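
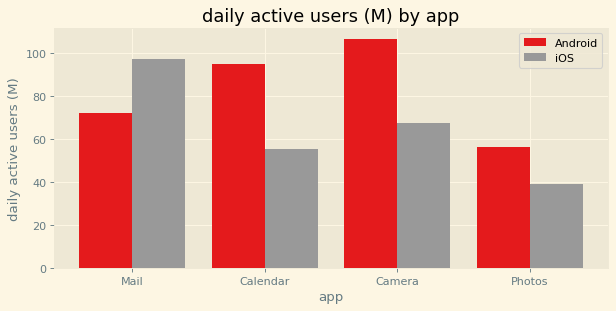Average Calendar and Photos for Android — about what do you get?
(100 + 60) / 2 ≈ 80.

≈ 80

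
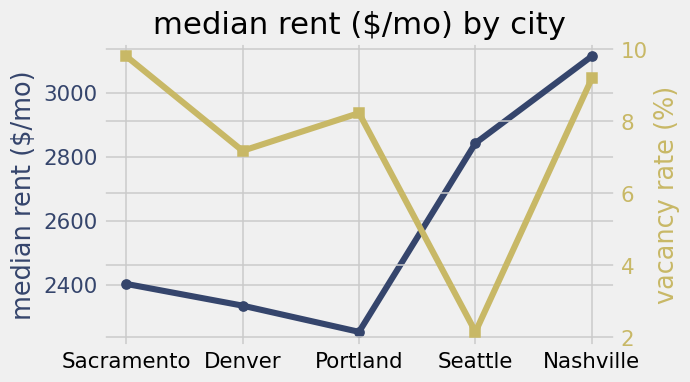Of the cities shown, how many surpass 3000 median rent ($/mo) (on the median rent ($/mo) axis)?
1

Above 3000: Nashville.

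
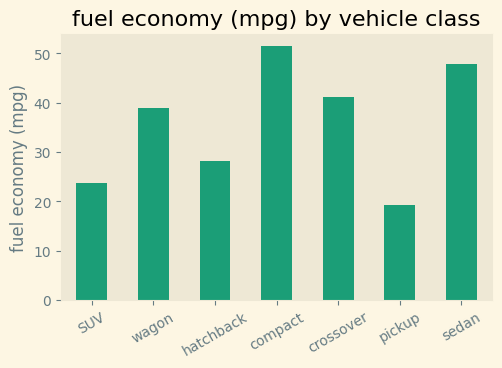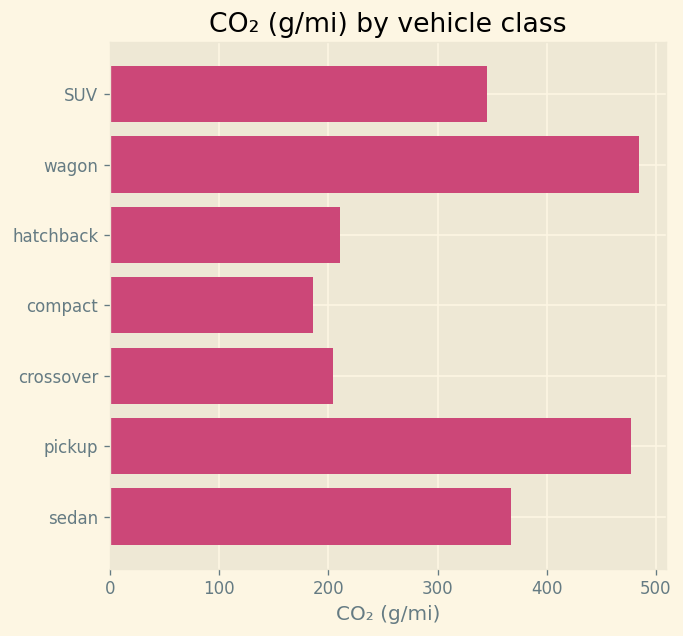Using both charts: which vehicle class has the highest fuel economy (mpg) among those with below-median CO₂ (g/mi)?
compact

Chart 2 median CO₂ (g/mi) ≈ 350; below-median vehicle classes: hatchback, compact, crossover. Among those, compact has the highest fuel economy (mpg) (≈ 50).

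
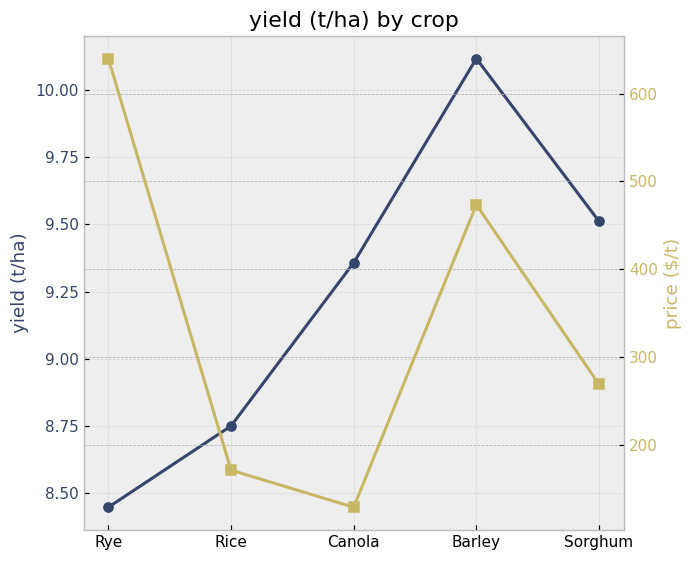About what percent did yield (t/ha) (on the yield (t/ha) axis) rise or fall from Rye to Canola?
≈ +11.9%

Rye ≈ 8.4, Canola ≈ 9.4; (9.4 − 8.4) / 8.4 ≈ +11.9%.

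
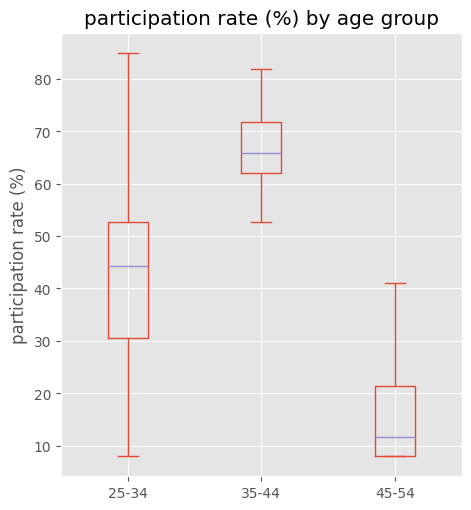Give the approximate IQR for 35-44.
≈ 10

Q3 ≈ 70, Q1 ≈ 60; IQR ≈ 10.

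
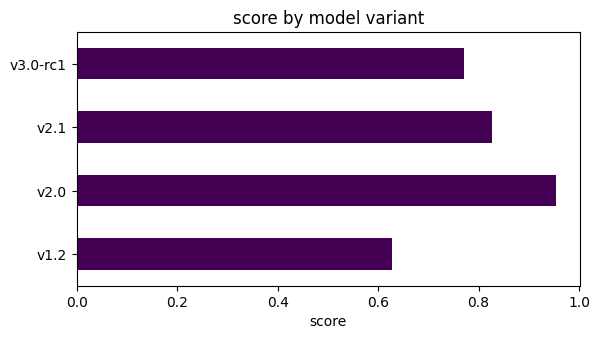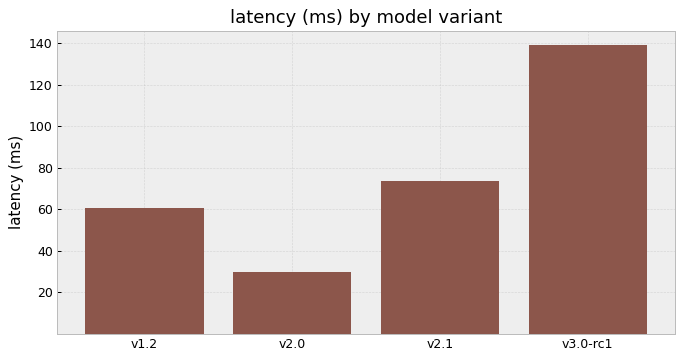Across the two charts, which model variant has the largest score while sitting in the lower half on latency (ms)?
v2.0

Chart 2 median latency (ms) ≈ 60; below-median model variants: v1.2, v2.0. Among those, v2.0 has the highest score (≈ 1).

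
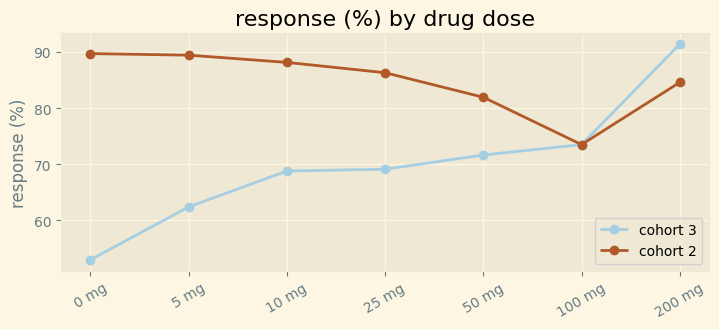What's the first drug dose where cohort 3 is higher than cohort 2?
200 mg

100 mg: cohort 3 ≈ 75 vs cohort 2 ≈ 75 (not yet); 200 mg: cohort 3 ≈ 90 vs cohort 2 ≈ 85 (first crossover).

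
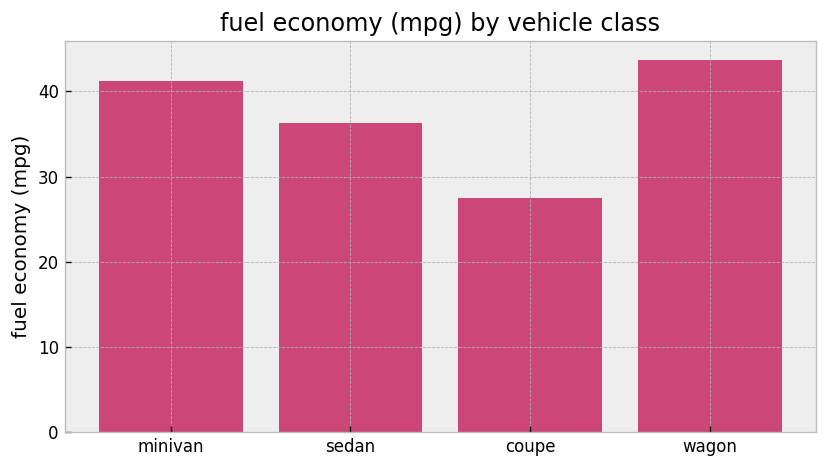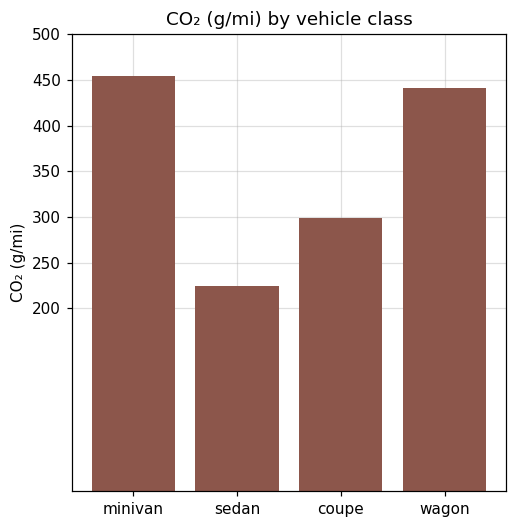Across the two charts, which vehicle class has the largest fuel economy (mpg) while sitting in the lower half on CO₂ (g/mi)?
Chart 2 median CO₂ (g/mi) ≈ 350; below-median vehicle classes: sedan, coupe. Among those, sedan has the highest fuel economy (mpg) (≈ 35).

sedan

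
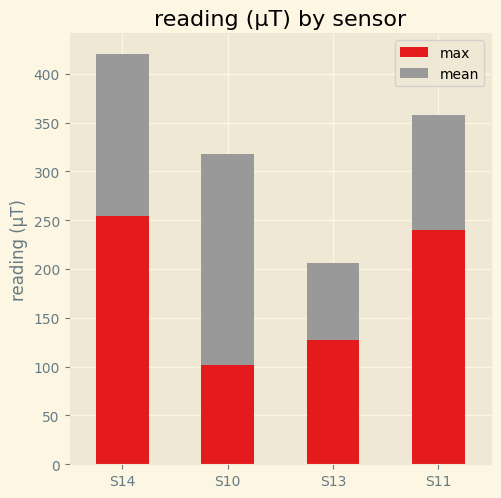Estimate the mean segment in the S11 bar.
≈ 100

mean top ≈ 350, bottom ≈ 250; segment ≈ 100.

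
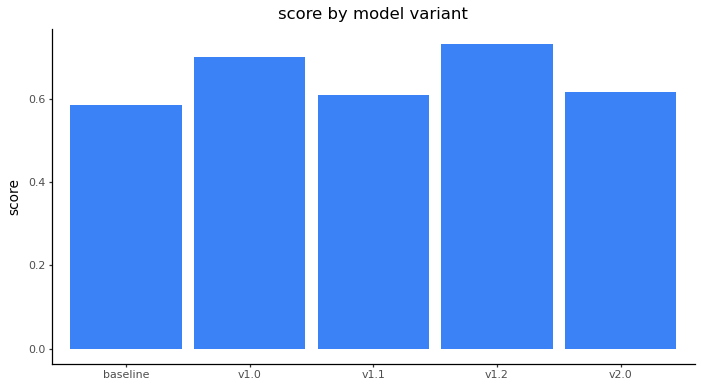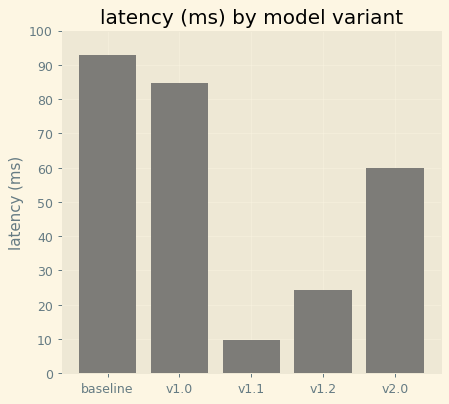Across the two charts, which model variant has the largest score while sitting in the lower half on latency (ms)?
v1.2

Chart 2 median latency (ms) ≈ 60; below-median model variants: v1.1, v1.2. Among those, v1.2 has the highest score (≈ 0.7).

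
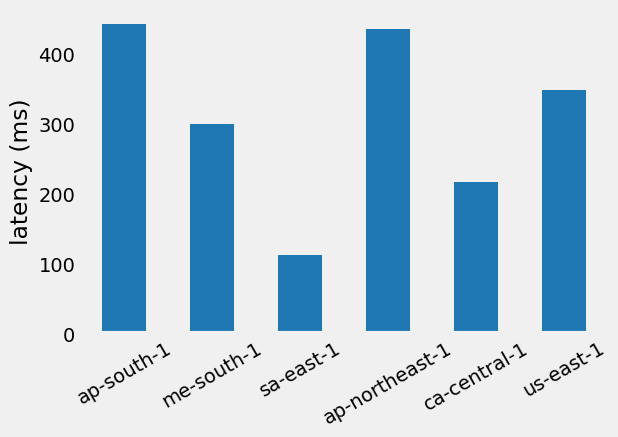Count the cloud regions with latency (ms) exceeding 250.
Above 250: ap-south-1, me-south-1, ap-northeast-1, us-east-1.

4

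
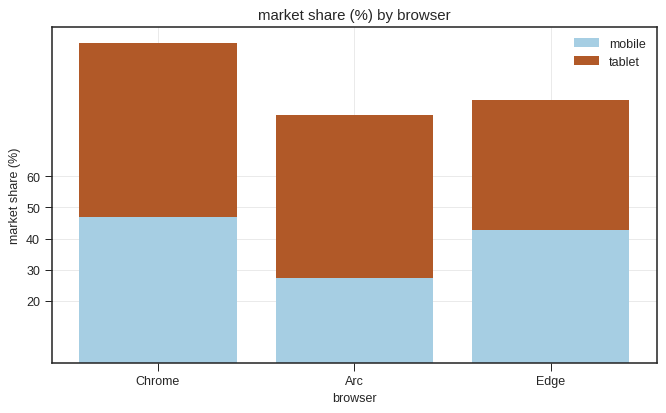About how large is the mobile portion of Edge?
≈ 40

mobile top ≈ 40, bottom ≈ 0; segment ≈ 40.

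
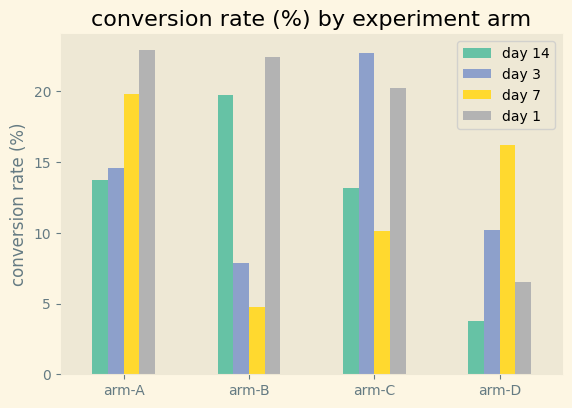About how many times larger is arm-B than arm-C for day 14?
≈ 1.43×

arm-B ≈ 20, arm-C ≈ 14; 20/14 ≈ 1.43.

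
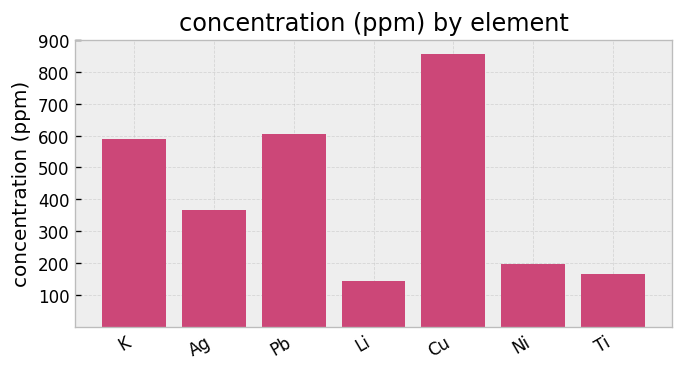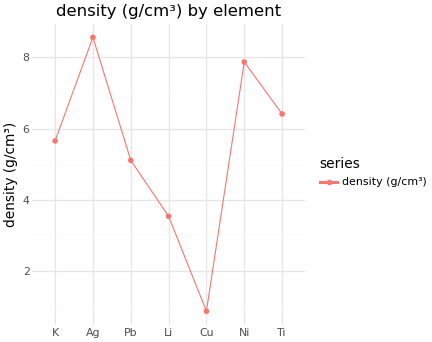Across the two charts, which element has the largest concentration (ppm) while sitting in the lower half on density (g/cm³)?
Chart 2 median density (g/cm³) ≈ 6; below-median elements: Pb, Li, Cu. Among those, Cu has the highest concentration (ppm) (≈ 900).

Cu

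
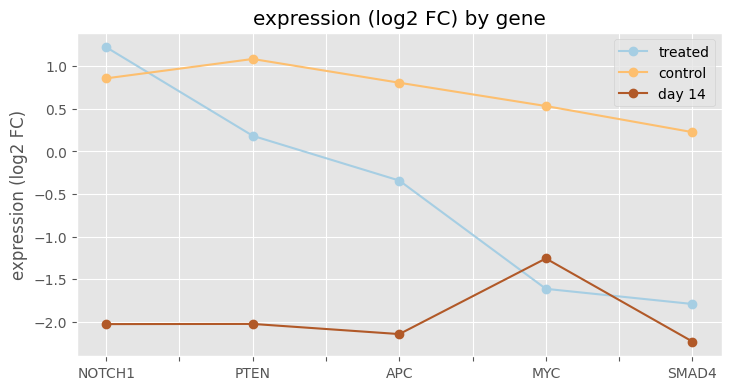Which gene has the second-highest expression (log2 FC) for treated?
PTEN

Top 3 for treated: NOTCH1 ≈ 1.0, PTEN ≈ 0.0, APC ≈ -0.5.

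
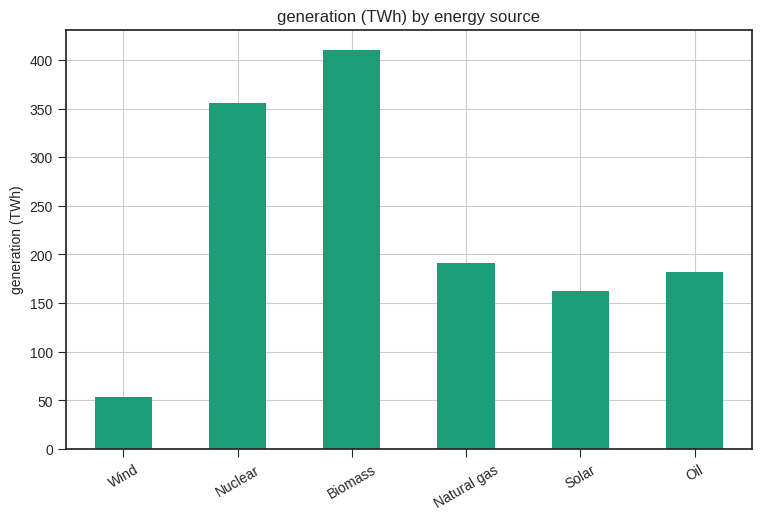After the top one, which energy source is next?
Nuclear

Top 3: Biomass ≈ 400, Nuclear ≈ 350, Natural gas ≈ 200.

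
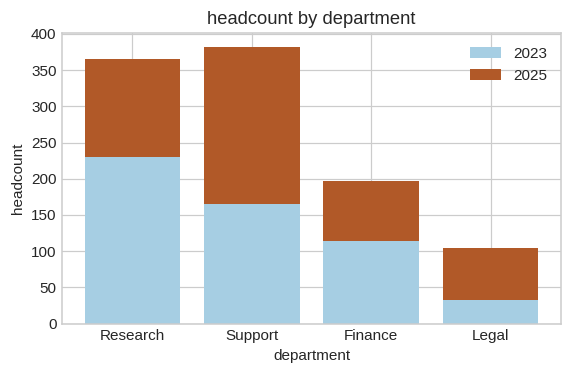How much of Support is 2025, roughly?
2025 top ≈ 400, bottom ≈ 150; segment ≈ 250.

≈ 250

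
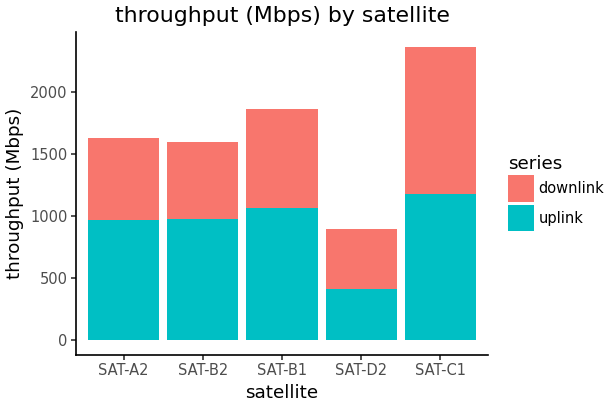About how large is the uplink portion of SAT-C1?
uplink top ≈ 1200, bottom ≈ 0; segment ≈ 1200.

≈ 1200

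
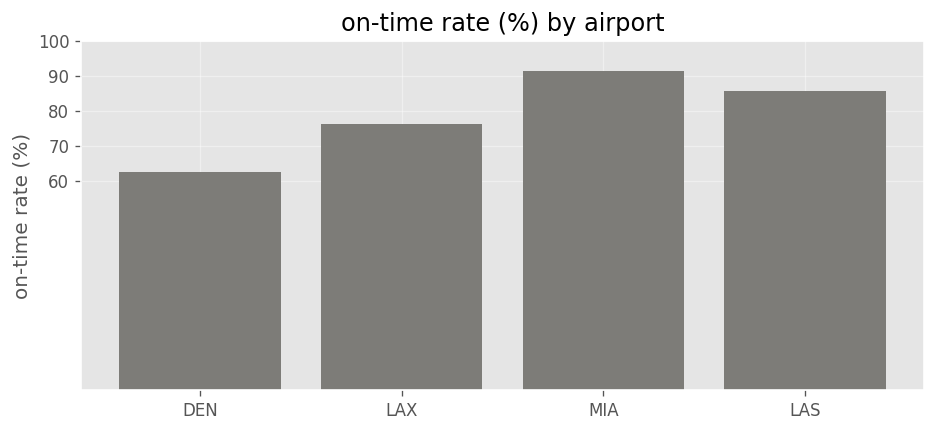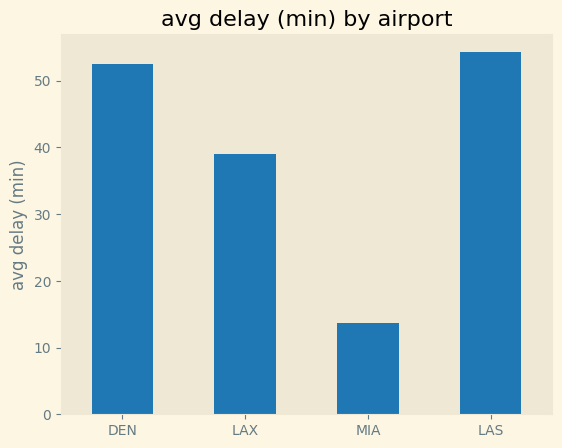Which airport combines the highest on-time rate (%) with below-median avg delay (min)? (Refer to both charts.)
MIA

Chart 2 median avg delay (min) ≈ 45; below-median airports: LAX, MIA. Among those, MIA has the highest on-time rate (%) (≈ 90).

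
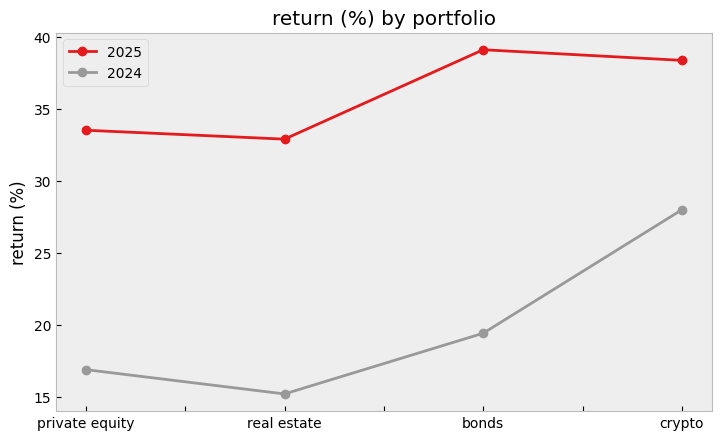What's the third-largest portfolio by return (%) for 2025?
Top 4 for 2025: bonds ≈ 40, crypto ≈ 38, private equity ≈ 34, real estate ≈ 32.

private equity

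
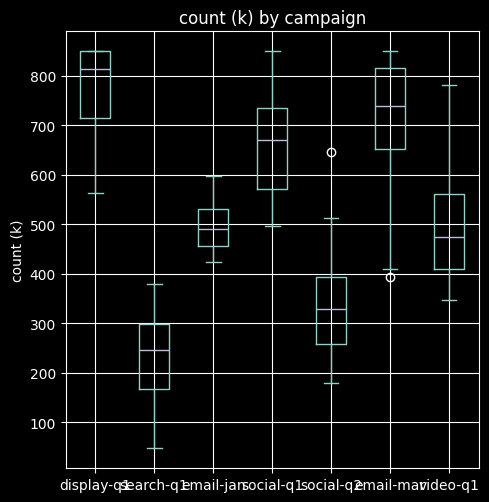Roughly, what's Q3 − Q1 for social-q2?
≈ 150

Q3 ≈ 400, Q1 ≈ 250; IQR ≈ 150.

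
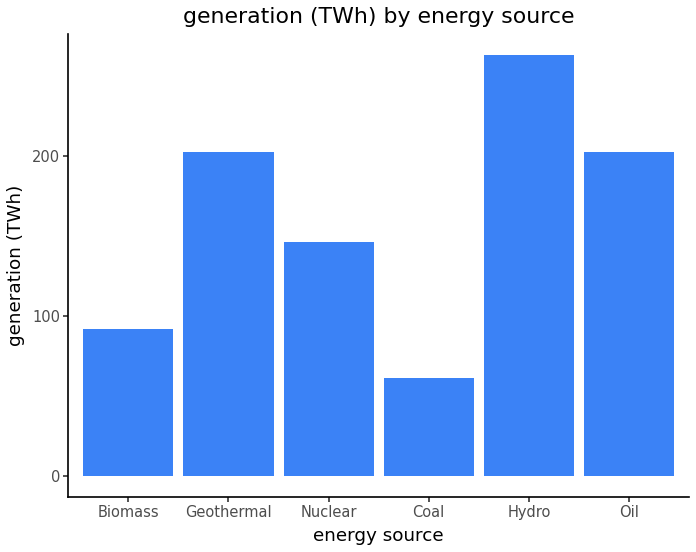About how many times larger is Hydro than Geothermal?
≈ 1.38×

Hydro ≈ 275, Geothermal ≈ 200; 275/200 ≈ 1.38.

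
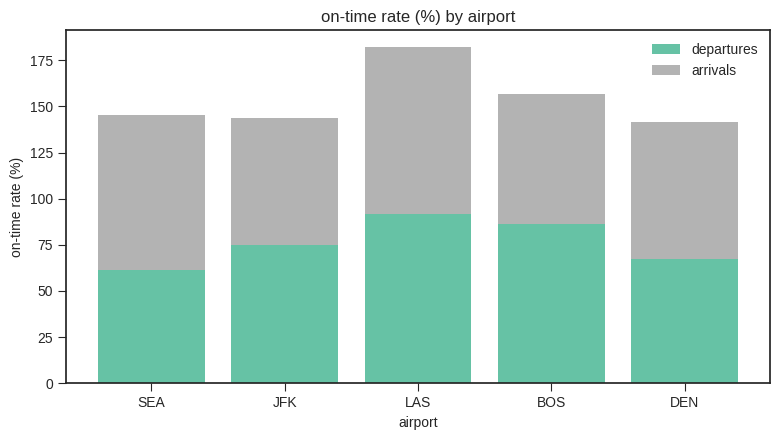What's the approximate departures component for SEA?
≈ 60

departures top ≈ 60, bottom ≈ 0; segment ≈ 60.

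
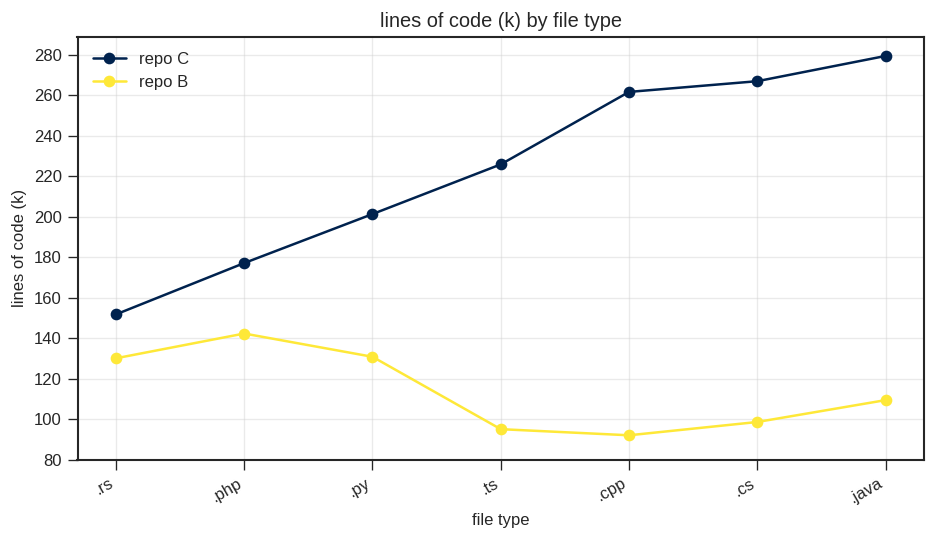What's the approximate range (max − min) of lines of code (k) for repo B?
Max .php ≈ 140, min .cpp ≈ 100; range ≈ 40.

≈ 40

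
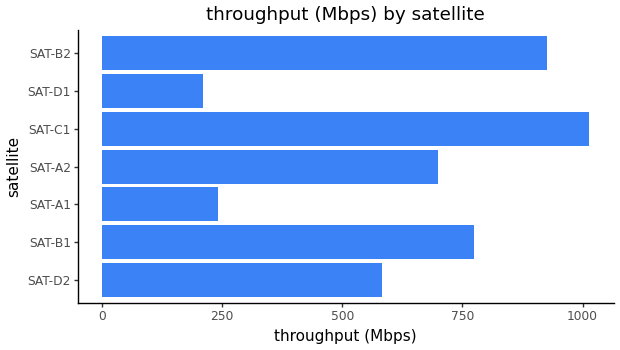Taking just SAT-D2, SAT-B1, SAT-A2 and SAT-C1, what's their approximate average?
≈ 775

(600 + 800 + 700 + 1000) / 4 ≈ 775.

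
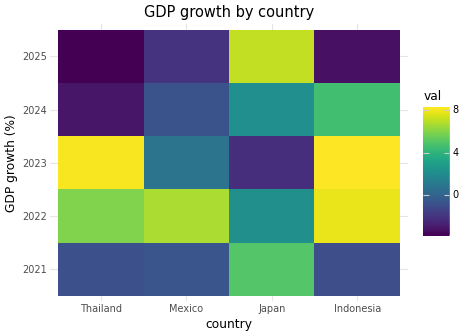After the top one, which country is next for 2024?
Japan

Top 3 for 2024: Indonesia ≈ 4, Japan ≈ 2, Mexico ≈ 0.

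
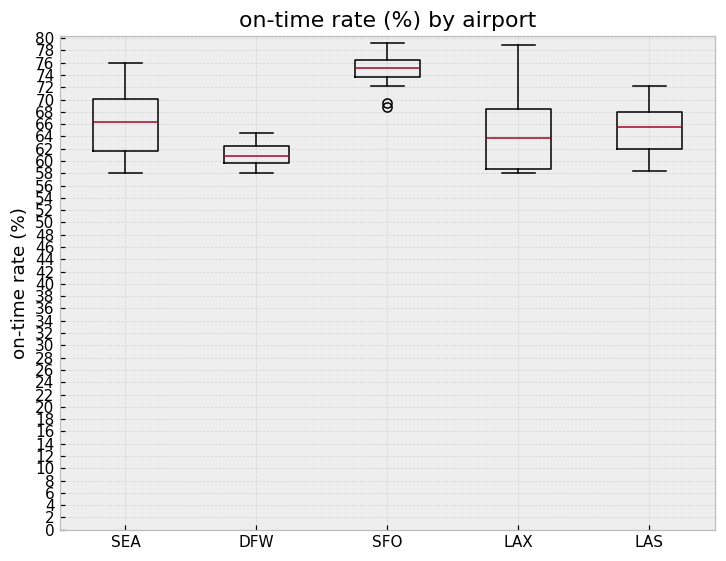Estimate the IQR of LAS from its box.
Q3 ≈ 68, Q1 ≈ 62; IQR ≈ 6.

≈ 6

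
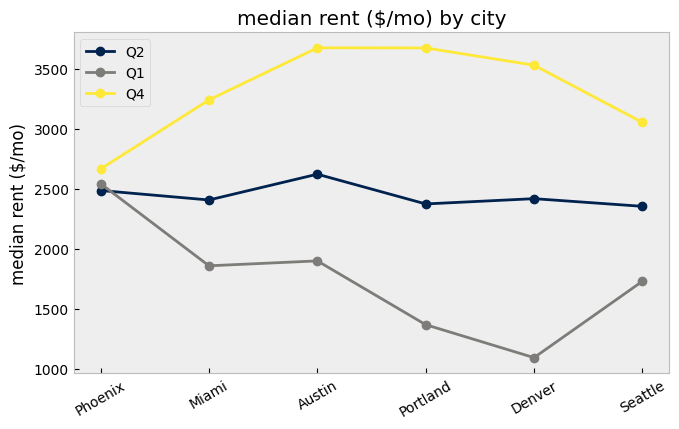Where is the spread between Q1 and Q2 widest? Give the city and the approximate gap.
Denver: Q1 ≈ 1000, Q2 ≈ 2500 → gap ≈ 1500. Next-largest (Portland) is only ≈ 1000.

Denver, ≈ 1500 $/mo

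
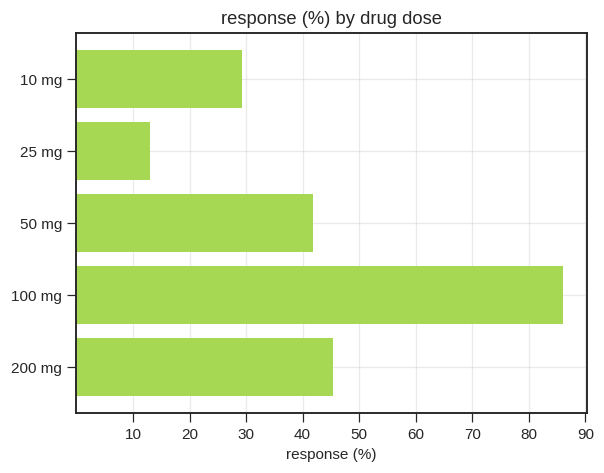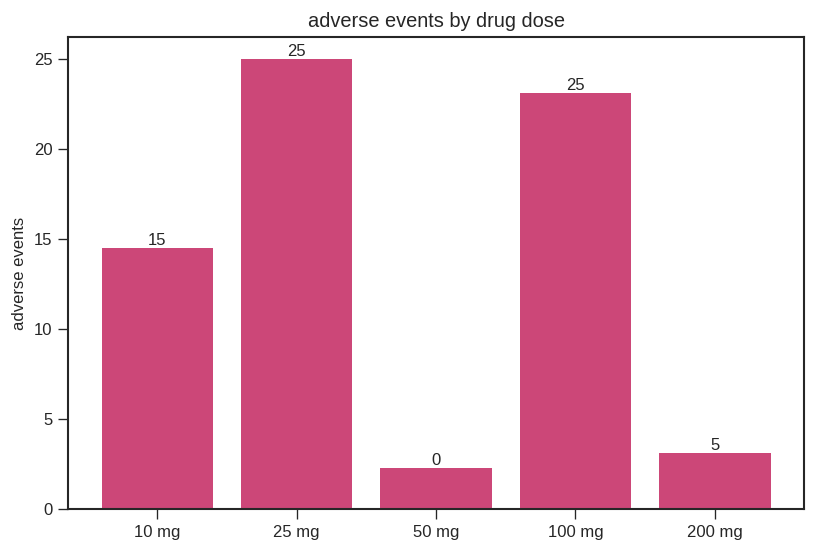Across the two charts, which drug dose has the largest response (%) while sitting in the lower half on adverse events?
200 mg

Chart 2 median adverse events ≈ 15; below-median drug doses: 50 mg, 200 mg. Among those, 200 mg has the highest response (%) (≈ 50).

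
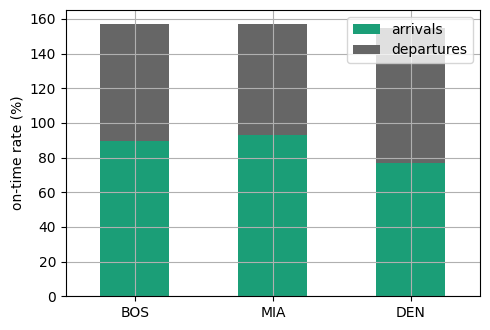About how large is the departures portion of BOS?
≈ 80

departures top ≈ 160, bottom ≈ 80; segment ≈ 80.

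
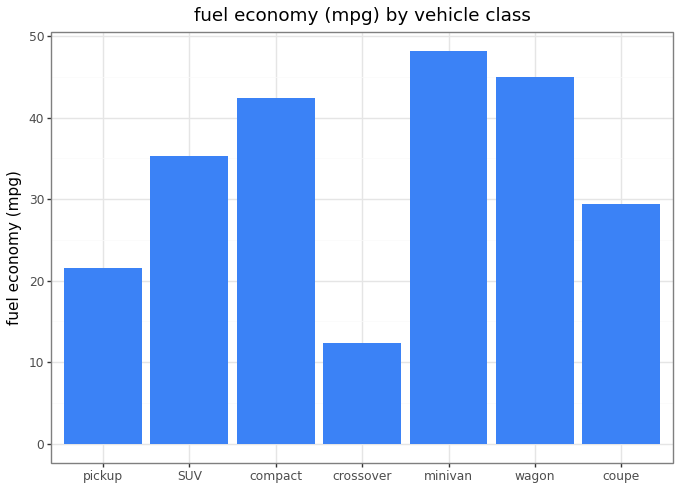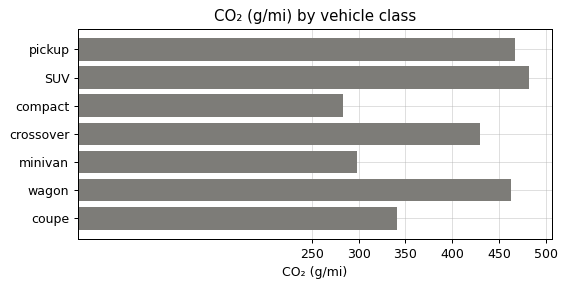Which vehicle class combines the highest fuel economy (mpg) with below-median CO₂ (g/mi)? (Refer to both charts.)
Chart 2 median CO₂ (g/mi) ≈ 450; below-median vehicle classes: compact, minivan, coupe. Among those, minivan has the highest fuel economy (mpg) (≈ 50).

minivan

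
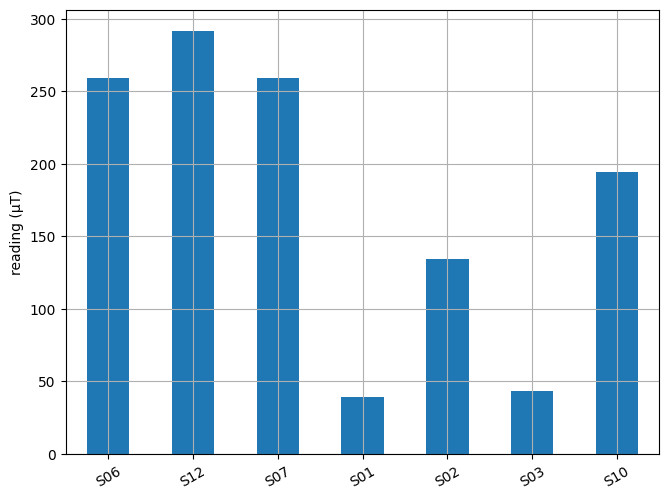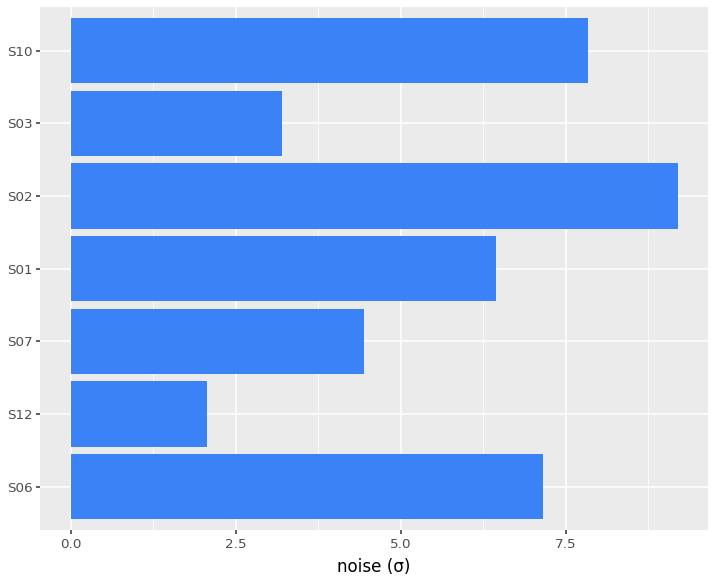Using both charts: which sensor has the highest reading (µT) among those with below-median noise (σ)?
S12

Chart 2 median noise (σ) ≈ 6; below-median sensors: S12, S07, S03. Among those, S12 has the highest reading (µT) (≈ 300).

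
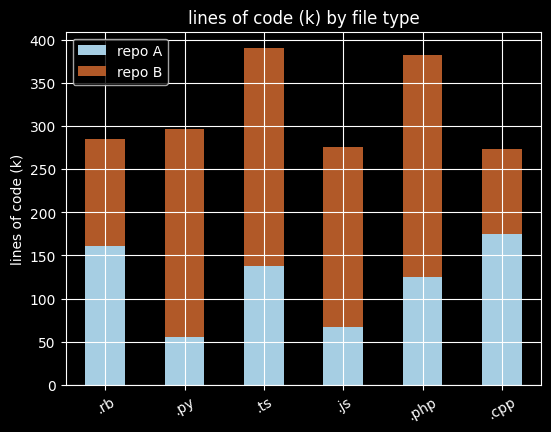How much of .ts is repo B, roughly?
≈ 250

repo B top ≈ 400, bottom ≈ 150; segment ≈ 250.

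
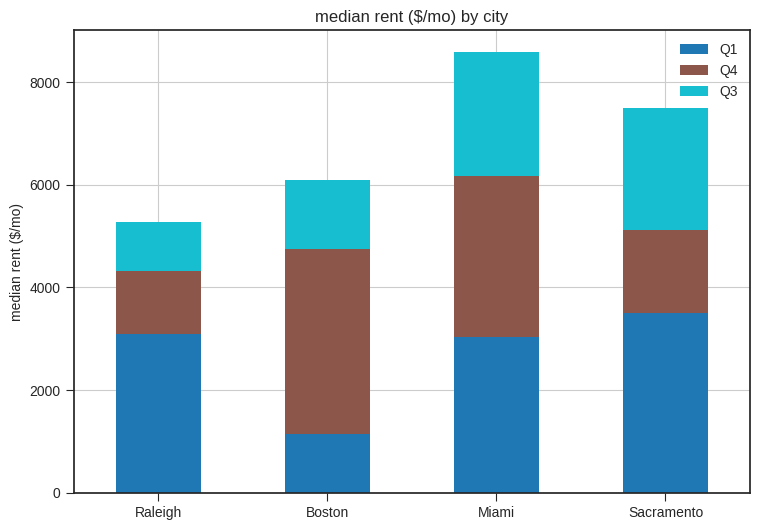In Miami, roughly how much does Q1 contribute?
Q1 top ≈ 3000, bottom ≈ 0; segment ≈ 3000.

≈ 3000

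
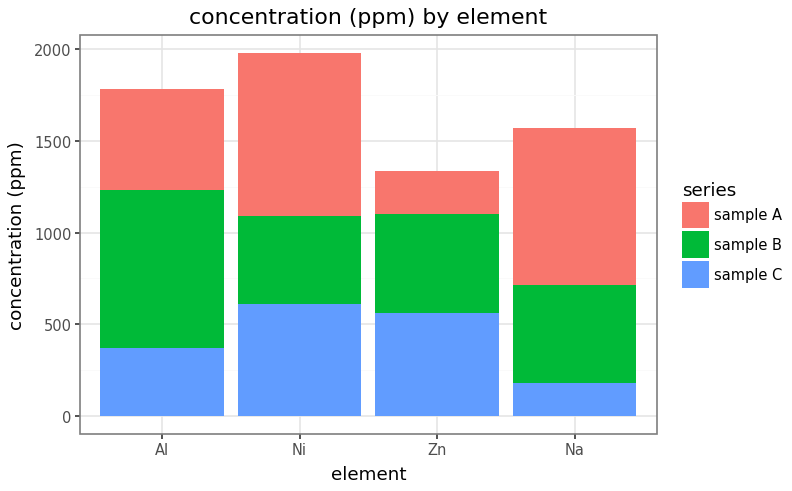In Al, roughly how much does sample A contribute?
sample A top ≈ 1800, bottom ≈ 1200; segment ≈ 600.

≈ 600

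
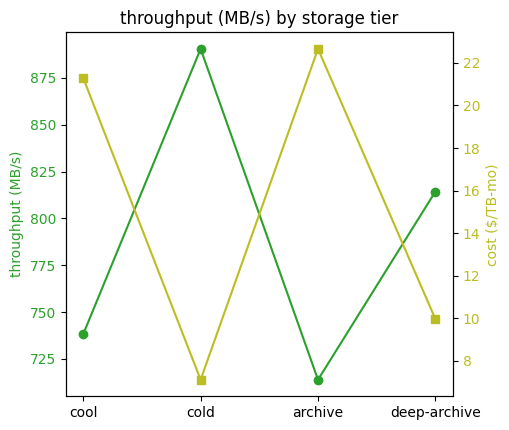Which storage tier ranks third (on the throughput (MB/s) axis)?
Top 4 (on the throughput (MB/s) axis): cold ≈ 900, deep-archive ≈ 820, cool ≈ 740, archive ≈ 720.

cool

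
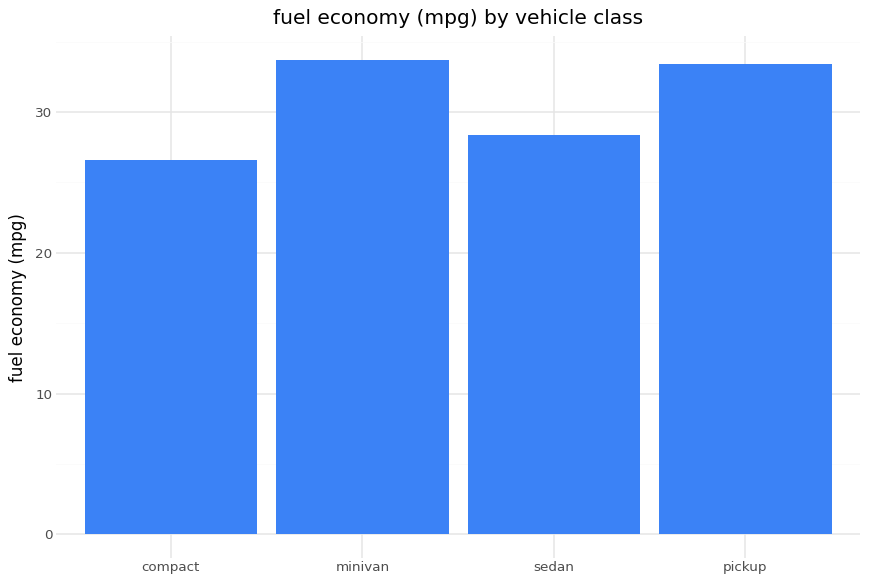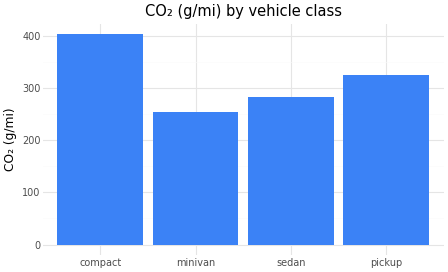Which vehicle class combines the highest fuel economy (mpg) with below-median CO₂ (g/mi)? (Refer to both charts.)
minivan

Chart 2 median CO₂ (g/mi) ≈ 300; below-median vehicle classes: minivan, sedan. Among those, minivan has the highest fuel economy (mpg) (≈ 35).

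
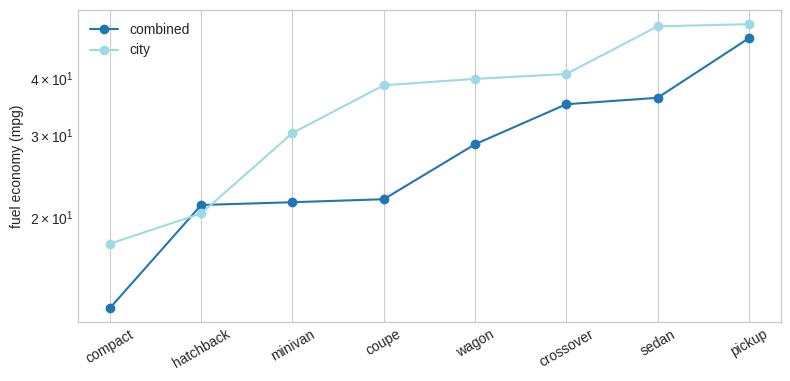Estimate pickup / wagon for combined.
≈ 1.67×

pickup ≈ 50, wagon ≈ 30; 50/30 ≈ 1.67.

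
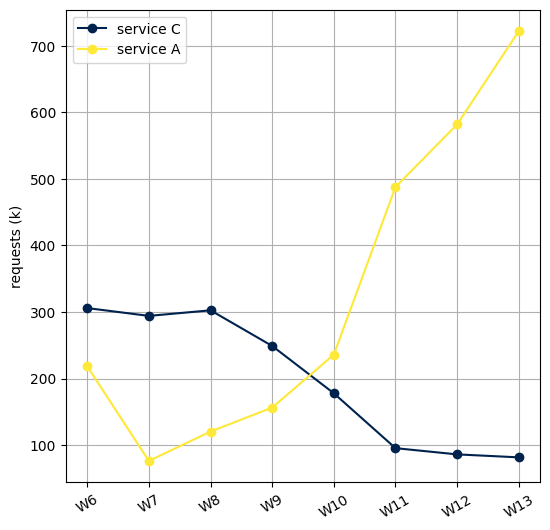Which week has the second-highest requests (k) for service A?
Top 3 for service A: W13 ≈ 700, W12 ≈ 600, W11 ≈ 500.

W12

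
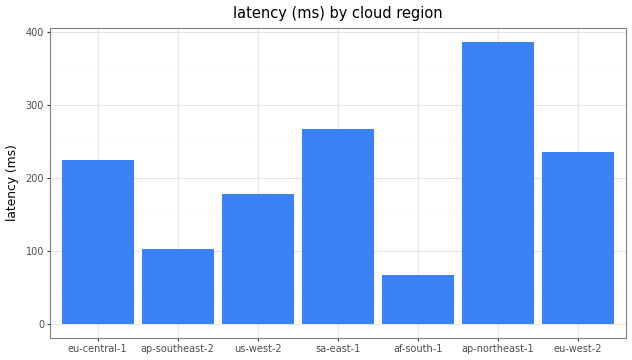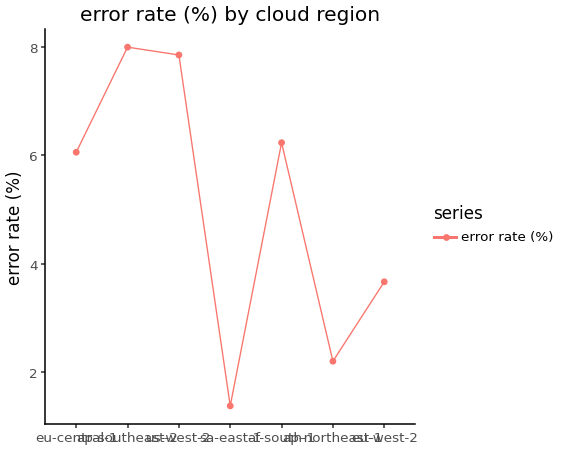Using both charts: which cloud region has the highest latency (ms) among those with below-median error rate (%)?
Chart 2 median error rate (%) ≈ 6; below-median cloud regions: sa-east-1, ap-northeast-1, eu-west-2. Among those, ap-northeast-1 has the highest latency (ms) (≈ 400).

ap-northeast-1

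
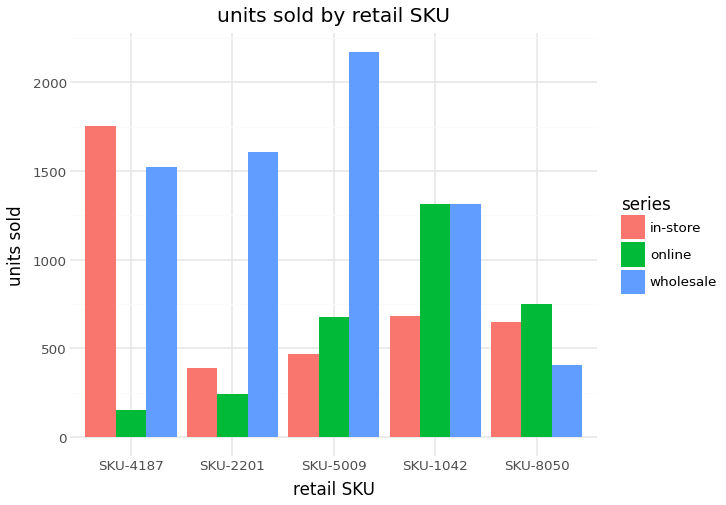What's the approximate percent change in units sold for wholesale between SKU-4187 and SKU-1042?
≈ -12.5%

SKU-4187 ≈ 1600, SKU-1042 ≈ 1400; (1400 − 1600) / 1600 ≈ -12.5%.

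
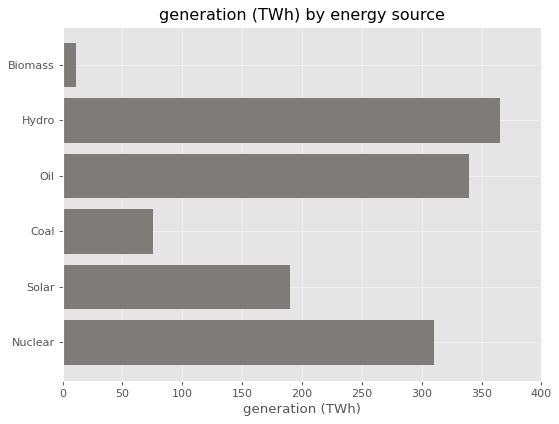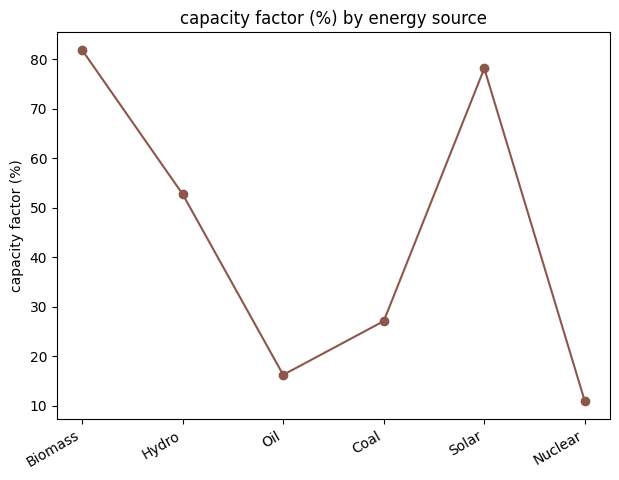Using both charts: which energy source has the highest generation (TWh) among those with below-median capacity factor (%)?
Oil

Chart 2 median capacity factor (%) ≈ 40; below-median energy sources: Oil, Coal, Nuclear. Among those, Oil has the highest generation (TWh) (≈ 350).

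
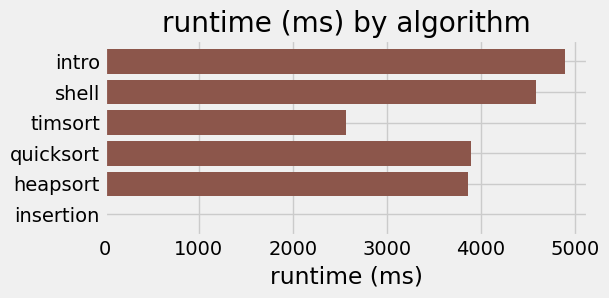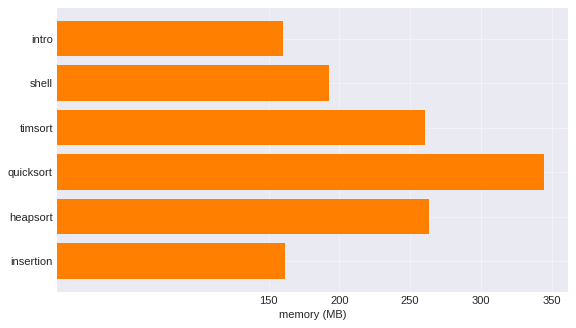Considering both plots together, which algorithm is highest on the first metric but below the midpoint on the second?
intro

Chart 2 median memory (MB) ≈ 250; below-median algorithms: intro, shell, insertion. Among those, intro has the highest runtime (ms) (≈ 5000).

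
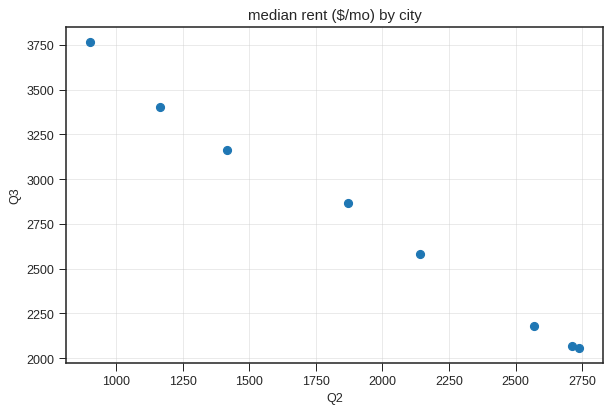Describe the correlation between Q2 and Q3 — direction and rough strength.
negative, strong

Points are negatively correlated; strong (|r| ≈ 1.0).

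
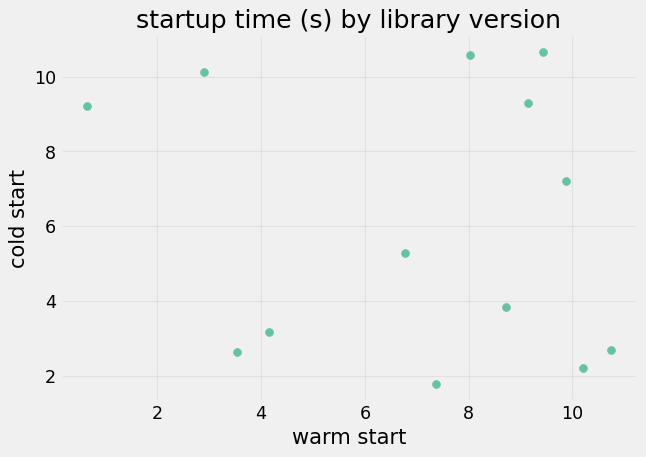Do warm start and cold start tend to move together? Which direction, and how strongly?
no clear correlation

Points are roughly uncorrelated; weak (|r| ≈ 0.2).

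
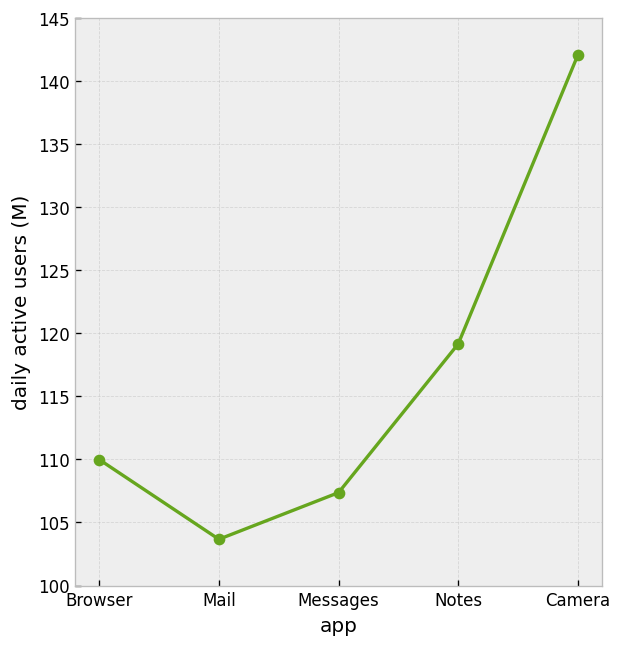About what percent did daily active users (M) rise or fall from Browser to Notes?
Browser ≈ 110, Notes ≈ 120; (120 − 110) / 110 ≈ +9.1%.

≈ +9.1%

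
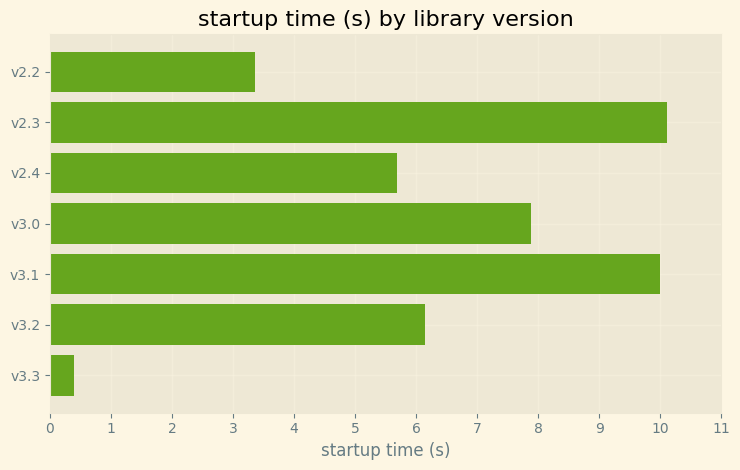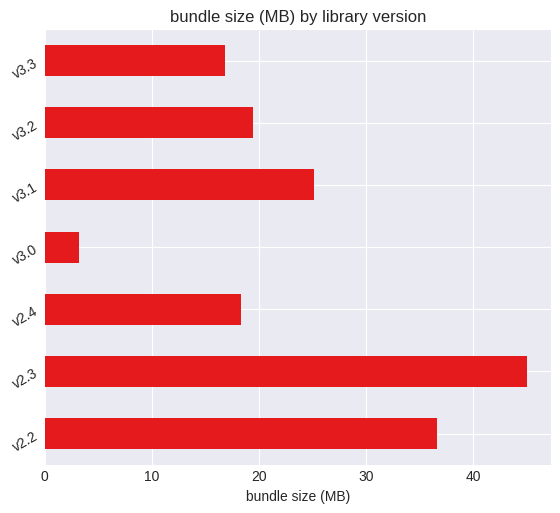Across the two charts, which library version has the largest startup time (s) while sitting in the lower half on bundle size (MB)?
v3.0

Chart 2 median bundle size (MB) ≈ 20; below-median library versions: v2.4, v3.0, v3.3. Among those, v3.0 has the highest startup time (s) (≈ 8).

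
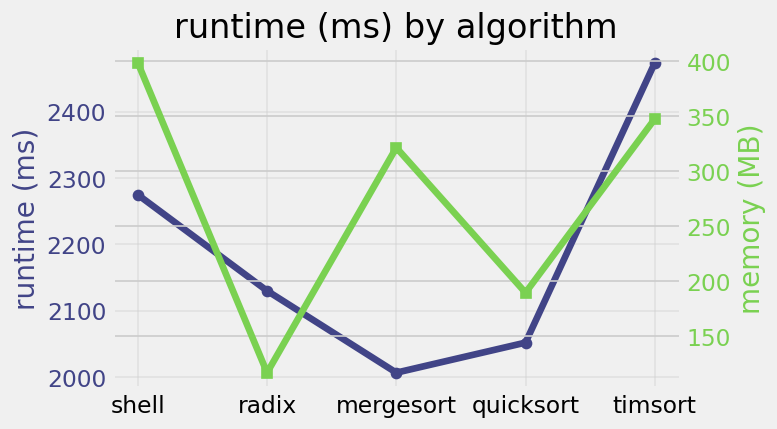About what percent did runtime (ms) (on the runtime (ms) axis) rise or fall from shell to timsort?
≈ +8.9%

shell ≈ 2250, timsort ≈ 2450; (2450 − 2250) / 2250 ≈ +8.9%.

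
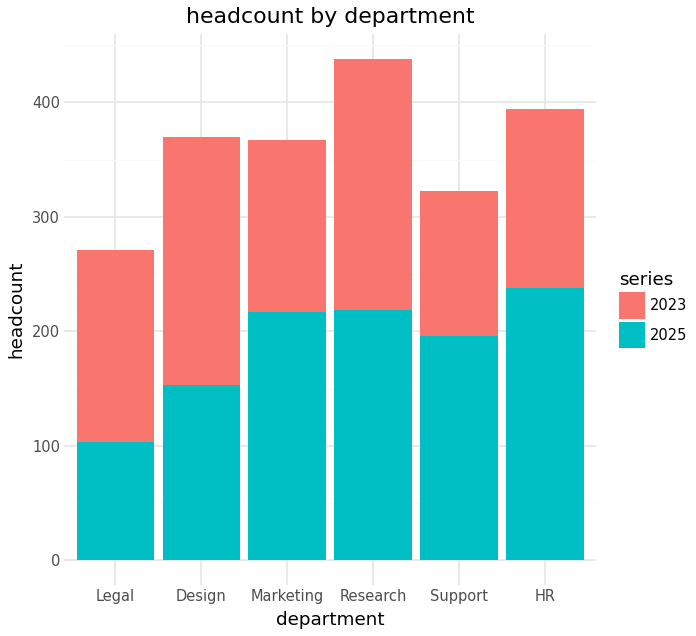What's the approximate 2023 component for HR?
≈ 150

2023 top ≈ 400, bottom ≈ 250; segment ≈ 150.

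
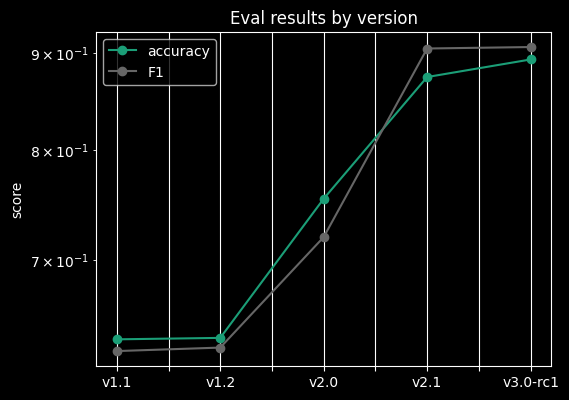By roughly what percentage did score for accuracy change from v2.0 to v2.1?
≈ +13.3%

v2.0 ≈ 0.75, v2.1 ≈ 0.85; (0.85 − 0.75) / 0.75 ≈ +13.3%.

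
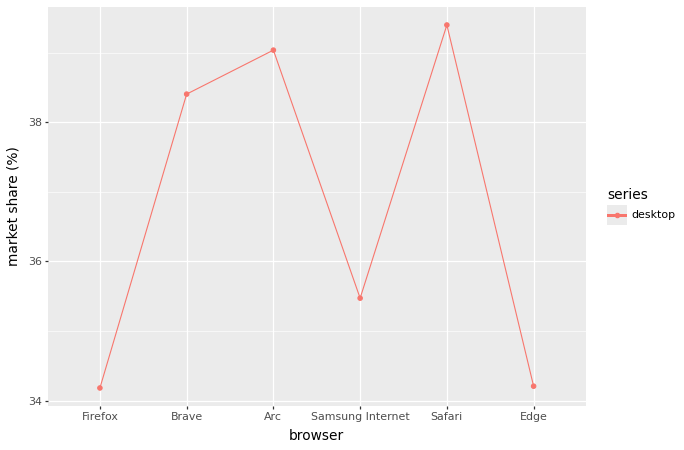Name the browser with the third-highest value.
Brave

Top 4: Safari ≈ 39.5, Arc ≈ 39.0, Brave ≈ 38.5, Samsung Internet ≈ 35.5.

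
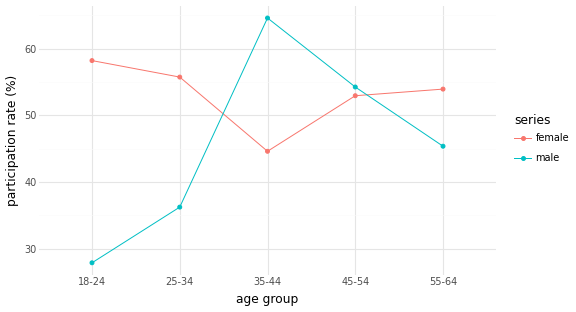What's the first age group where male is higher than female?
35-44

25-34: male ≈ 35 vs female ≈ 55 (not yet); 35-44: male ≈ 65 vs female ≈ 45 (first crossover).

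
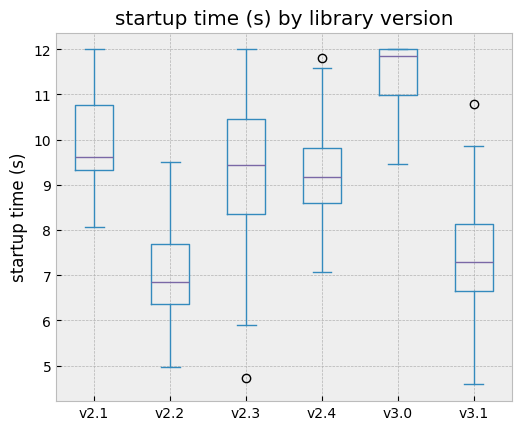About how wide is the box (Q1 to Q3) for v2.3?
≈ 2.0

Q3 ≈ 10.5, Q1 ≈ 8.5; IQR ≈ 2.0.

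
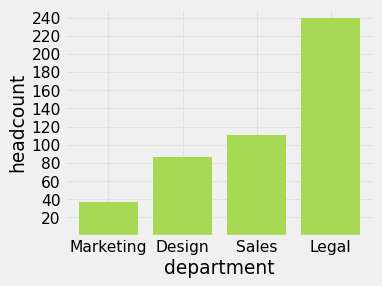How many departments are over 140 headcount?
Above 140: Legal.

1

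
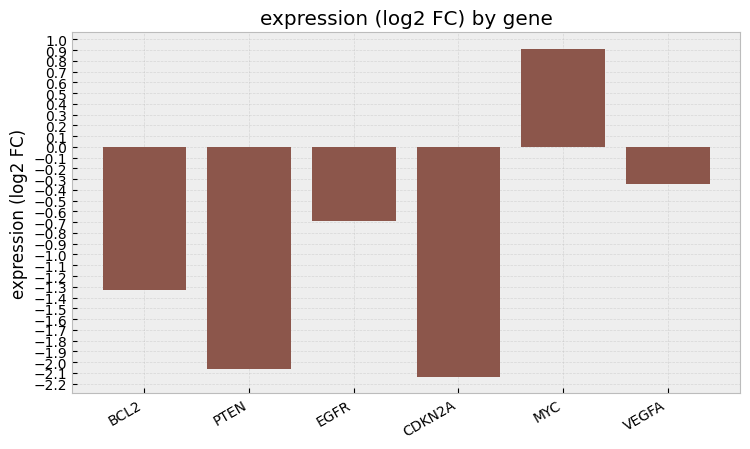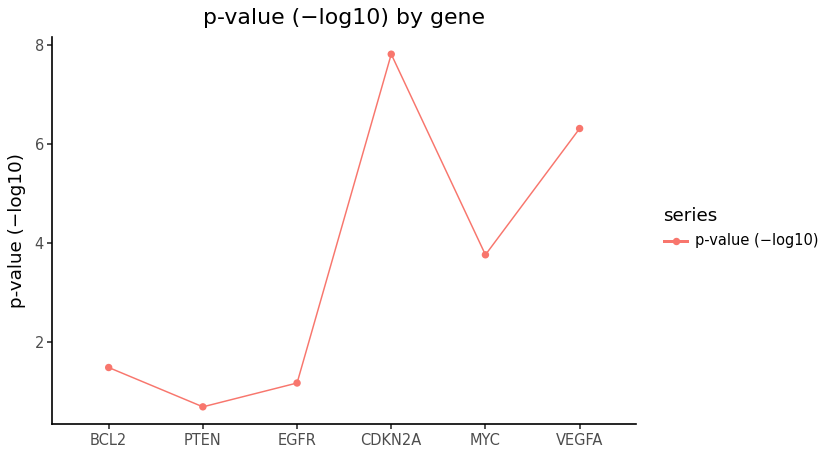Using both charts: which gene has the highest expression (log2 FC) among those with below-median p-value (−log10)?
EGFR

Chart 2 median p-value (−log10) ≈ 3; below-median genes: BCL2, PTEN, EGFR. Among those, EGFR has the highest expression (log2 FC) (≈ -0.7).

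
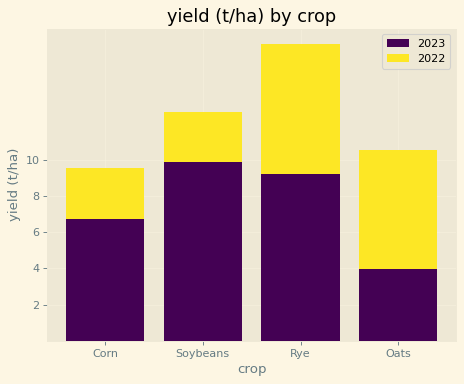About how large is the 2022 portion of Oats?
2022 top ≈ 10, bottom ≈ 4; segment ≈ 6.

≈ 6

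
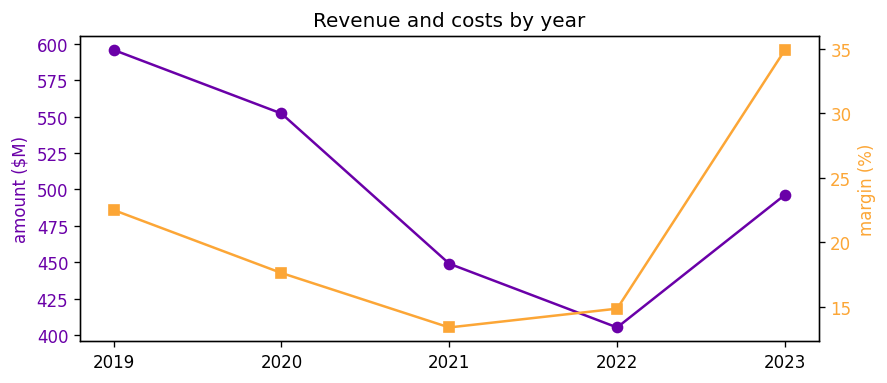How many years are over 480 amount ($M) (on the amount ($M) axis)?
Above 480: 2019, 2020, 2023.

3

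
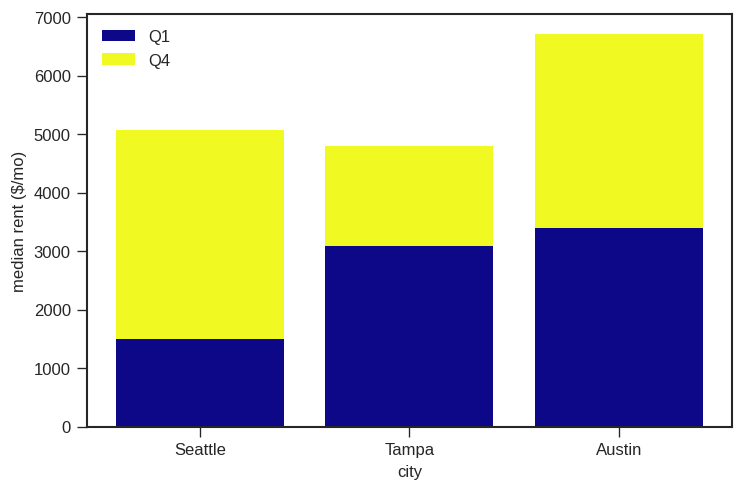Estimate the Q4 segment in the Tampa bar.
Q4 top ≈ 5000, bottom ≈ 3000; segment ≈ 2000.

≈ 2000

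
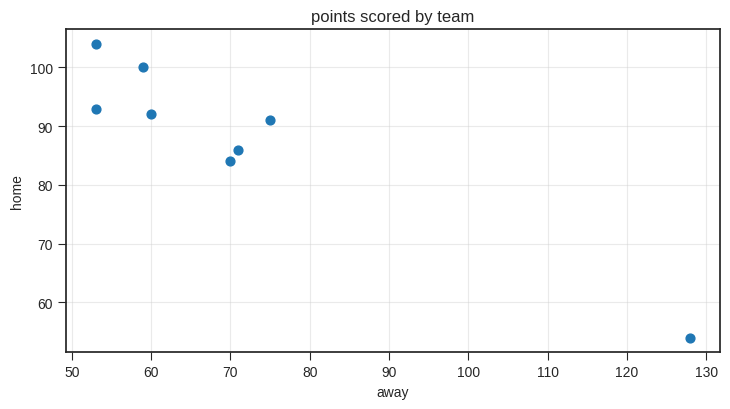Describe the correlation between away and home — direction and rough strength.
Points are negatively correlated; strong (|r| ≈ 1.0).

negative, strong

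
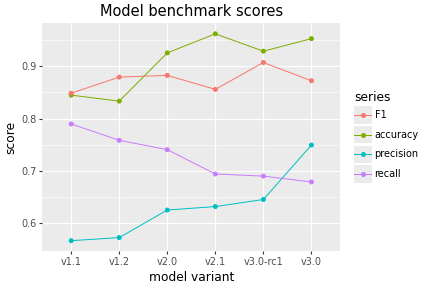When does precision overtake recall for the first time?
v3.0-rc1: precision ≈ 0.65 vs recall ≈ 0.70 (not yet); v3.0: precision ≈ 0.75 vs recall ≈ 0.70 (first crossover).

v3.0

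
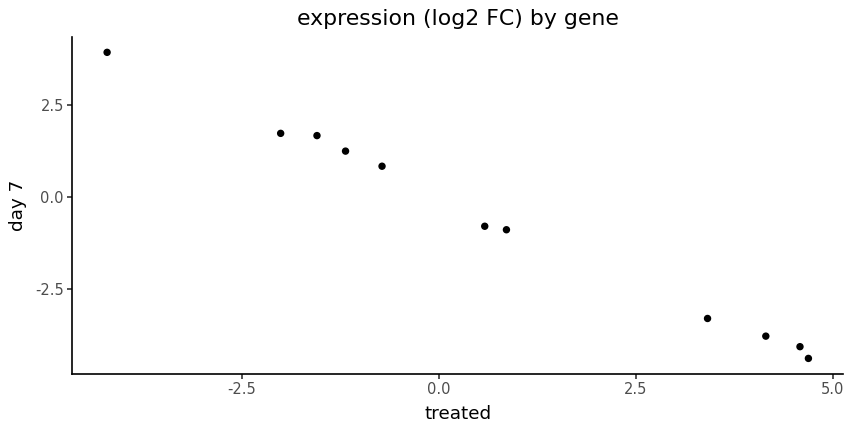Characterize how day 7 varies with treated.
negative, strong

Points are negatively correlated; strong (|r| ≈ 1.0).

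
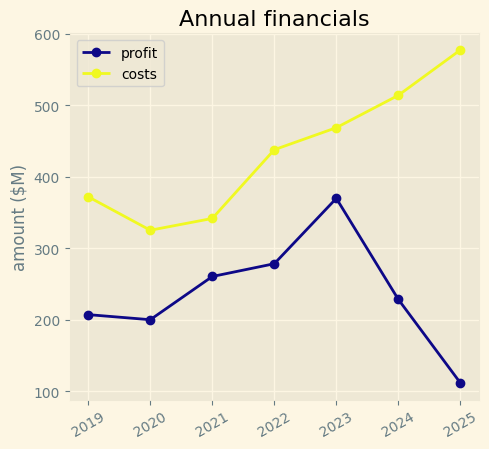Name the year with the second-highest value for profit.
2022

Top 3 for profit: 2023 ≈ 350, 2022 ≈ 300, 2021 ≈ 250.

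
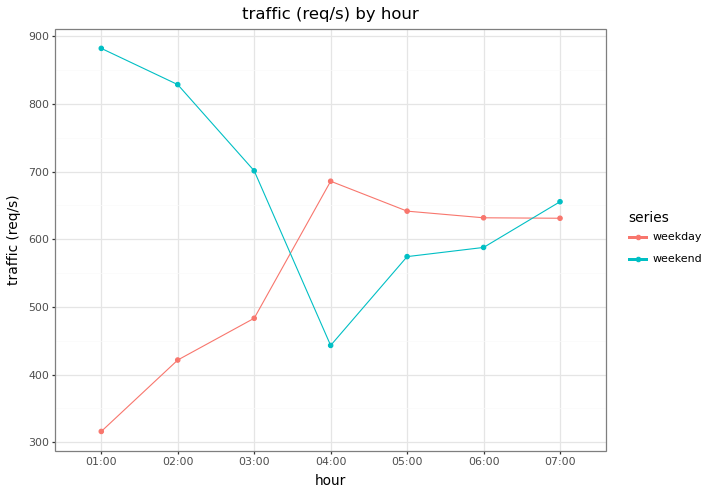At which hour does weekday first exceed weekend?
04:00

03:00: weekday ≈ 500 vs weekend ≈ 700 (not yet); 04:00: weekday ≈ 700 vs weekend ≈ 450 (first crossover).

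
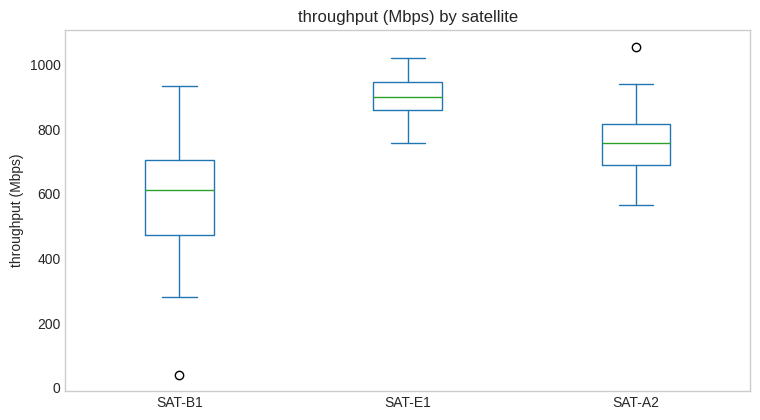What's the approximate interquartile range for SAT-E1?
≈ 100

Q3 ≈ 950, Q1 ≈ 850; IQR ≈ 100.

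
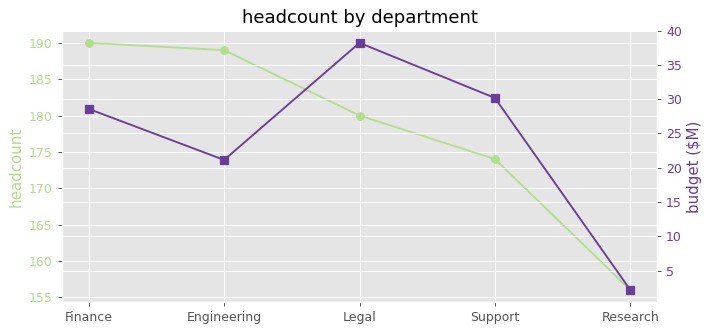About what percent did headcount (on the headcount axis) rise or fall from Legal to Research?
Legal ≈ 180, Research ≈ 155; (155 − 180) / 180 ≈ -13.9%.

≈ -13.9%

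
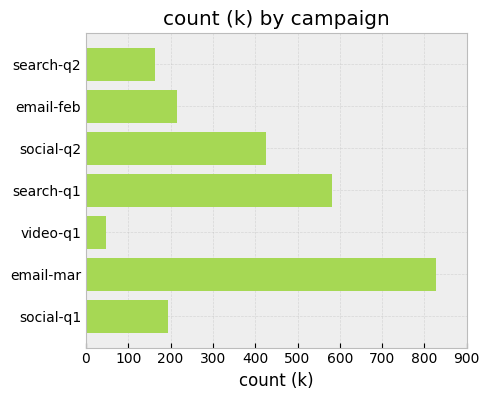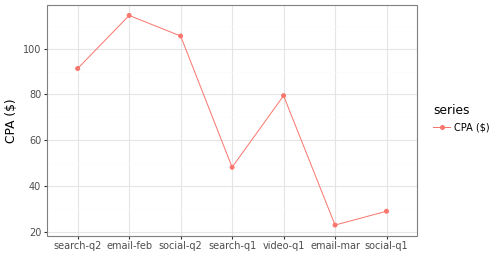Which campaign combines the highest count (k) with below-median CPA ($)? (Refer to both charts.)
Chart 2 median CPA ($) ≈ 80; below-median campaigns: search-q1, email-mar, social-q1. Among those, email-mar has the highest count (k) (≈ 800).

email-mar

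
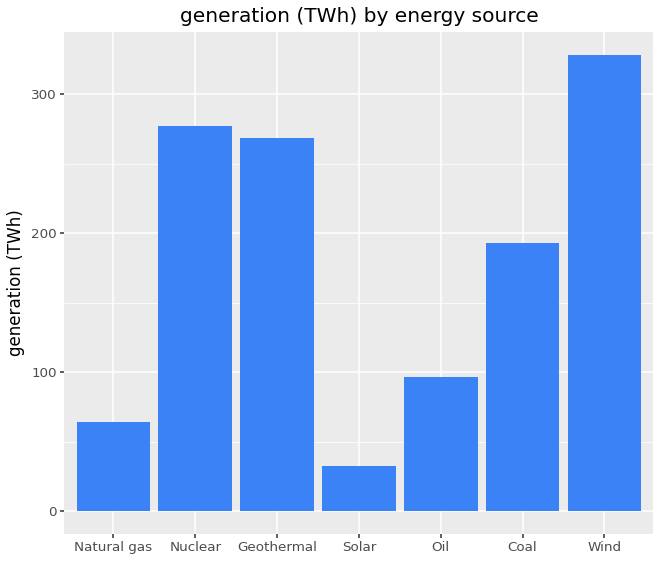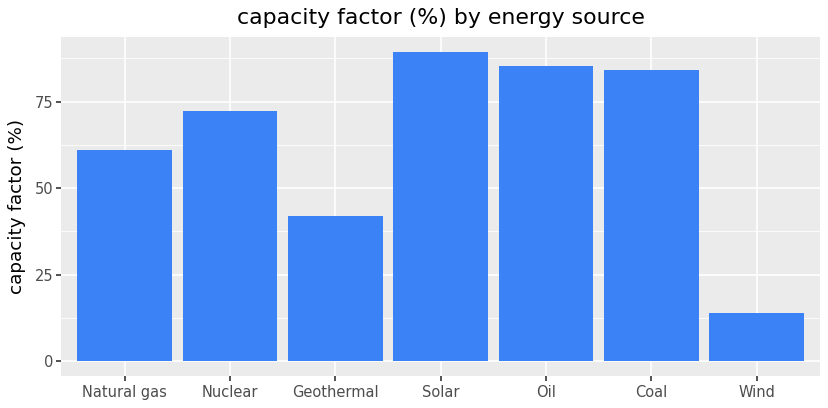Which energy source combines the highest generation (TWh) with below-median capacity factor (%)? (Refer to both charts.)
Chart 2 median capacity factor (%) ≈ 70; below-median energy sources: Natural gas, Geothermal, Wind. Among those, Wind has the highest generation (TWh) (≈ 350).

Wind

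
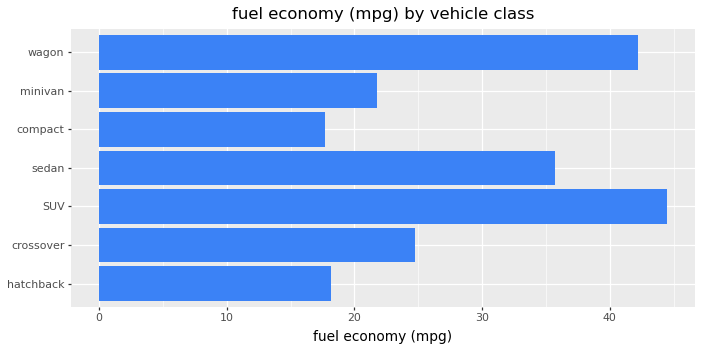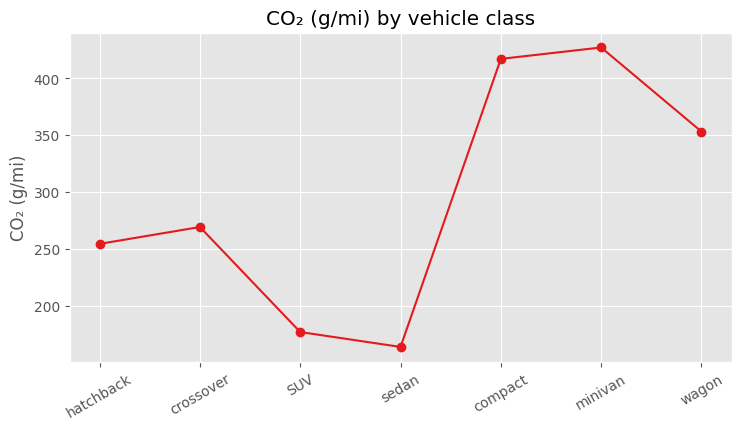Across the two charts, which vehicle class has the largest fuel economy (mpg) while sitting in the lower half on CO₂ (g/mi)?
Chart 2 median CO₂ (g/mi) ≈ 250; below-median vehicle classes: hatchback, SUV, sedan. Among those, SUV has the highest fuel economy (mpg) (≈ 45).

SUV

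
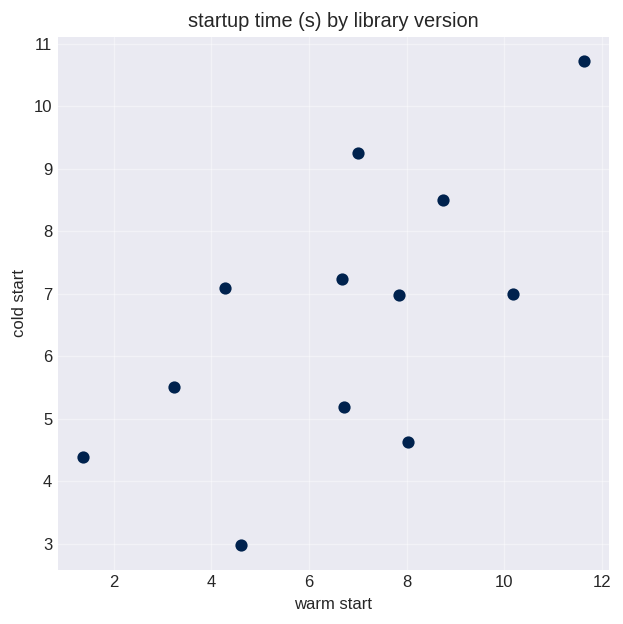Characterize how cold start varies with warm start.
positive, moderate

Points are positively correlated; moderate (|r| ≈ 0.6).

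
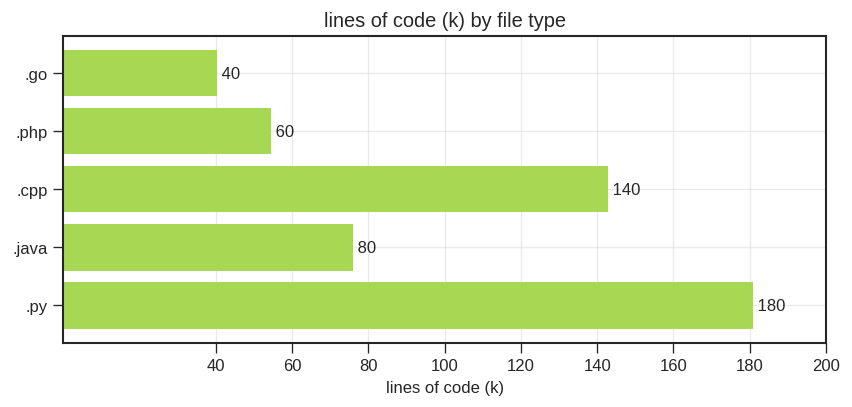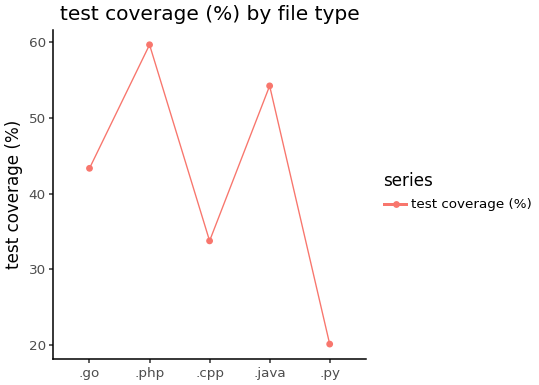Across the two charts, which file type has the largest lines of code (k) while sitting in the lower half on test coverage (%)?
.py

Chart 2 median test coverage (%) ≈ 40; below-median file types: .cpp, .py. Among those, .py has the highest lines of code (k) (≈ 180).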